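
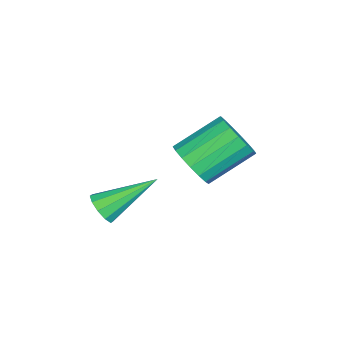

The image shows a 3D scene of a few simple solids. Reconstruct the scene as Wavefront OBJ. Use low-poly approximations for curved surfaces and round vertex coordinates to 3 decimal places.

v 2.477 -2.772 -3.29
v 2.808 -2.976 -2.757
v 1.603 -1.148 -2.13
v 3.042 -2.708 -2.955
v 3.061 -2.464 -3.282
v 2.856 -2.339 -3.612
v 2.507 -2.379 -3.819
v 2.147 -2.569 -3.824
v 1.912 -2.837 -3.625
v 1.894 -3.081 -3.298
v 2.098 -3.206 -2.968
v 2.447 -3.166 -2.762
v -0.572 -0.644 -2.926
v 0.025 -0.783 -2.175
v -1.01 0.566 -1.102
v -1.608 0.704 -1.854
v 0.225 -0.439 -2.414
v -0.81 0.909 -1.342
v 0.243 -0.142 -2.771
v -0.792 1.206 -1.698
v 0.073 0.04 -3.163
v -0.962 1.388 -2.09
v -0.244 0.065 -3.501
v -1.279 1.413 -2.428
v -0.636 -0.072 -3.707
v -1.672 1.276 -2.635
v -1.014 -0.341 -3.735
v -2.05 1.008 -2.662
v -1.291 -0.678 -3.577
v -2.326 0.67 -2.504
v -1.403 -1.008 -3.27
v -2.438 0.34 -2.198
v -1.325 -1.255 -2.885
v -2.36 0.093 -1.812
v -1.074 -1.362 -2.509
v -2.109 -0.013 -1.436
v -0.709 -1.304 -2.228
v -1.744 0.045 -1.156
v -0.312 -1.095 -2.108
v -1.347 0.253 -1.035
f 2 1 4
f 2 4 3
f 4 1 5
f 4 5 3
f 5 1 6
f 5 6 3
f 6 1 7
f 6 7 3
f 7 1 8
f 7 8 3
f 8 1 9
f 8 9 3
f 9 1 10
f 9 10 3
f 10 1 11
f 10 11 3
f 11 1 12
f 11 12 3
f 12 1 2
f 12 2 3
f 14 13 17
f 14 17 15
f 15 17 18
f 15 18 16
f 17 13 19
f 17 19 18
f 18 19 20
f 18 20 16
f 19 13 21
f 19 21 20
f 20 21 22
f 20 22 16
f 21 13 23
f 21 23 22
f 22 23 24
f 22 24 16
f 23 13 25
f 23 25 24
f 24 25 26
f 24 26 16
f 25 13 27
f 25 27 26
f 26 27 28
f 26 28 16
f 27 13 29
f 27 29 28
f 28 29 30
f 28 30 16
f 29 13 31
f 29 31 30
f 30 31 32
f 30 32 16
f 31 13 33
f 31 33 32
f 32 33 34
f 32 34 16
f 33 13 35
f 33 35 34
f 34 35 36
f 34 36 16
f 35 13 37
f 35 37 36
f 36 37 38
f 36 38 16
f 37 13 39
f 37 39 38
f 38 39 40
f 38 40 16
f 39 13 14
f 39 14 40
f 40 14 15
f 40 15 16



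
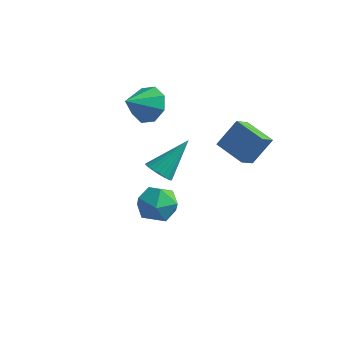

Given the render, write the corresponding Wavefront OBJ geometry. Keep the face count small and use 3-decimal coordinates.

v -3.165 1.592 3.331
v -2.187 1.381 3.471
v -3.535 0.388 4.109
v -2.476 1.831 4.029
v -3.168 2.141 4.178
v -3.858 2.129 3.831
v -4.143 1.802 3.191
v -3.854 1.352 2.633
v -3.162 1.042 2.483
v -2.471 1.054 2.83
v -0.447 -1.744 0.313
v 0.54 -1.909 0.178
v -0.54 -3.071 1.262
v 0.447 -3.236 1.127
v 0.138 -2.443 1.669
v 0.195 -1.623 1.083
v -0.195 -3.357 0.357
v -0.138 -2.537 -0.229
v 0.695 -2.906 0.206
v 0.901 -2.341 1.016
v -0.901 -2.639 0.424
v -0.695 -2.074 1.234
v 0.527 1.242 2.405
v 1.028 2.026 3.606
v 0.557 2.107 1.827
v 1.059 2.891 3.029
v 1.961 0.929 2.011
v 2.463 1.713 3.213
v 1.992 1.794 1.434
v 2.493 2.578 2.635
v -3.143 2.326 -1.548
v -2.598 1.864 -1.354
v -2.477 3.754 -0.012
v -2.468 2.022 -1.558
v -2.441 2.227 -1.76
v -2.52 2.446 -1.929
v -2.694 2.648 -2.041
v -2.937 2.8 -2.078
v -3.21 2.88 -2.034
v -3.474 2.876 -1.916
v -3.687 2.788 -1.742
v -3.817 2.63 -1.538
v -3.845 2.426 -1.336
v -3.765 2.206 -1.167
v -3.591 2.005 -1.055
v -3.349 1.852 -1.018
v -3.075 1.772 -1.062
v -2.811 1.776 -1.18
f 2 1 4
f 2 4 3
f 4 1 5
f 4 5 3
f 5 1 6
f 5 6 3
f 6 1 7
f 6 7 3
f 7 1 8
f 7 8 3
f 8 1 9
f 8 9 3
f 9 1 10
f 9 10 3
f 10 1 2
f 10 2 3
f 11 22 16
f 11 16 12
f 11 12 18
f 11 18 21
f 11 21 22
f 12 16 20
f 16 22 15
f 22 21 13
f 21 18 17
f 18 12 19
f 14 20 15
f 14 15 13
f 14 13 17
f 14 17 19
f 14 19 20
f 15 20 16
f 13 15 22
f 17 13 21
f 19 17 18
f 20 19 12
f 24 26 23
f 27 24 23
f 23 26 25
f 25 27 23
f 24 30 26
f 28 24 27
f 28 30 24
f 26 30 25
f 29 27 25
f 25 30 29
f 29 28 27
f 30 28 29
f 32 31 34
f 32 34 33
f 34 31 35
f 34 35 33
f 35 31 36
f 35 36 33
f 36 31 37
f 36 37 33
f 37 31 38
f 37 38 33
f 38 31 39
f 38 39 33
f 39 31 40
f 39 40 33
f 40 31 41
f 40 41 33
f 41 31 42
f 41 42 33
f 42 31 43
f 42 43 33
f 43 31 44
f 43 44 33
f 44 31 45
f 44 45 33
f 45 31 46
f 45 46 33
f 46 31 47
f 46 47 33
f 47 31 48
f 47 48 33
f 48 31 32
f 48 32 33



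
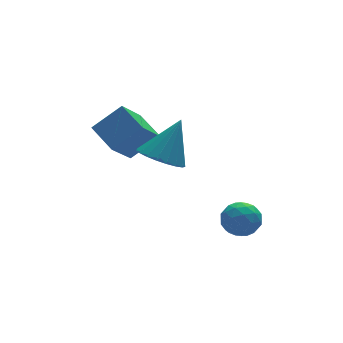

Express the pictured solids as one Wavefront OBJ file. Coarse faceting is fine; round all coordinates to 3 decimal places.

v -2.358 -0.35 1.139
v -1.149 -0.473 2.086
v -2.637 0.929 1.662
v -1.429 0.806 2.609
v -1.271 0.414 -0.149
v -0.063 0.291 0.798
v -1.551 1.693 0.374
v -0.342 1.57 1.321
v 1.986 -2.036 -2.11
v 2.661 -2.508 -2.327
v 1.179 -2.832 -2.893
v 1.854 -3.304 -3.11
v 1.555 -3.329 -2.313
v 2.054 -2.837 -1.829
v 1.786 -2.503 -3.391
v 2.285 -2.011 -2.907
v 2.538 -2.797 -3.118
v 2.395 -3.307 -2.452
v 1.445 -2.033 -2.768
v 1.302 -2.543 -2.102
v 2.395 -2.202 -2.15
v 1.445 -3.138 -3.07
v 1.27 -3.153 -2.602
v 1.666 -3.43 -2.729
v 2.038 -2.395 -1.857
v 2.434 -2.673 -1.984
v 1.784 -3.156 -1.976
v 1.406 -2.667 -3.236
v 1.802 -2.945 -3.363
v 2.174 -1.91 -2.491
v 2.57 -2.187 -2.618
v 2.056 -2.184 -3.244
v 2.719 -2.649 -2.742
v 2.244 -3.117 -3.203
v 2.204 -2.646 -3.368
v 2.498 -2.357 -3.084
v 2.635 -2.949 -2.351
v 2.16 -3.417 -2.811
v 1.984 -3.432 -2.342
v 2.278 -3.143 -2.058
v 2.562 -3.119 -2.816
v 1.68 -1.923 -2.409
v 1.205 -2.391 -2.869
v 1.562 -2.197 -3.162
v 1.856 -1.908 -2.878
v 1.596 -2.223 -2.017
v 1.121 -2.691 -2.478
v 1.342 -2.983 -2.136
v 1.636 -2.694 -1.852
v 1.278 -2.221 -2.404
v -1.121 -2.007 1.35
v -0.485 -1.454 0.83
v -0.119 -1.653 2.95
v -0.766 -1.176 0.945
v -1.109 -1.042 1.13
v -1.453 -1.074 1.353
v -1.74 -1.268 1.575
v -1.92 -1.59 1.759
v -1.962 -1.983 1.872
v -1.858 -2.381 1.894
v -1.627 -2.714 1.823
v -1.308 -2.925 1.67
v -0.957 -2.977 1.462
v -0.634 -2.861 1.234
v -0.395 -2.597 1.026
v -0.282 -2.232 0.875
v -0.314 -1.827 0.805
f 2 4 1
f 5 2 1
f 1 4 3
f 3 5 1
f 2 8 4
f 6 2 5
f 6 8 2
f 4 8 3
f 7 5 3
f 3 8 7
f 7 6 5
f 8 6 7
f 9 46 25
f 46 20 49
f 25 49 14
f 46 49 25
f 9 25 21
f 25 14 26
f 21 26 10
f 25 26 21
f 9 21 30
f 21 10 31
f 30 31 16
f 21 31 30
f 9 30 42
f 30 16 45
f 42 45 19
f 30 45 42
f 9 42 46
f 42 19 50
f 46 50 20
f 42 50 46
f 10 26 37
f 26 14 40
f 37 40 18
f 26 40 37
f 14 49 27
f 49 20 48
f 27 48 13
f 49 48 27
f 20 50 47
f 50 19 43
f 47 43 11
f 50 43 47
f 19 45 44
f 45 16 32
f 44 32 15
f 45 32 44
f 16 31 36
f 31 10 33
f 36 33 17
f 31 33 36
f 12 38 24
f 38 18 39
f 24 39 13
f 38 39 24
f 12 24 22
f 24 13 23
f 22 23 11
f 24 23 22
f 12 22 29
f 22 11 28
f 29 28 15
f 22 28 29
f 12 29 34
f 29 15 35
f 34 35 17
f 29 35 34
f 12 34 38
f 34 17 41
f 38 41 18
f 34 41 38
f 13 39 27
f 39 18 40
f 27 40 14
f 39 40 27
f 11 23 47
f 23 13 48
f 47 48 20
f 23 48 47
f 15 28 44
f 28 11 43
f 44 43 19
f 28 43 44
f 17 35 36
f 35 15 32
f 36 32 16
f 35 32 36
f 18 41 37
f 41 17 33
f 37 33 10
f 41 33 37
f 52 51 54
f 52 54 53
f 54 51 55
f 54 55 53
f 55 51 56
f 55 56 53
f 56 51 57
f 56 57 53
f 57 51 58
f 57 58 53
f 58 51 59
f 58 59 53
f 59 51 60
f 59 60 53
f 60 51 61
f 60 61 53
f 61 51 62
f 61 62 53
f 62 51 63
f 62 63 53
f 63 51 64
f 63 64 53
f 64 51 65
f 64 65 53
f 65 51 66
f 65 66 53
f 66 51 67
f 66 67 53
f 67 51 52
f 67 52 53



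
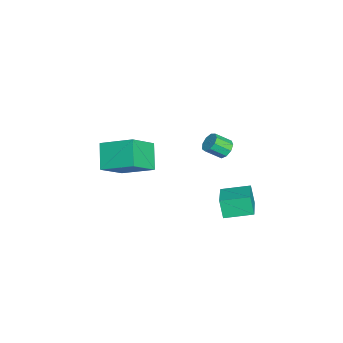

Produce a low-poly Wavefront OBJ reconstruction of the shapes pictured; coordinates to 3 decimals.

v 0.401 2.926 -1.568
v 0.076 2.682 -0.481
v 0.204 4.477 -1.278
v -0.121 4.233 -0.192
v 2.181 3.047 -1.008
v 1.856 2.803 0.078
v 1.984 4.598 -0.719
v 1.659 4.354 0.368
v -3.422 -4.151 -0.17
v -2.912 -2.288 0.704
v -4.75 -3.2 -1.424
v -4.241 -1.336 -0.551
v -2.159 -3.944 -1.349
v -1.65 -2.08 -0.476
v -3.488 -2.992 -2.604
v -2.978 -1.129 -1.73
v -1.546 2.778 1.445
v -1.088 3.101 1.71
v -0.876 2.265 2.36
v -1.334 1.942 2.095
v -1.452 3.169 1.917
v -1.24 2.333 2.567
v -1.86 3.054 1.903
v -1.648 2.218 2.553
v -2.121 2.81 1.674
v -1.909 1.974 2.325
v -2.113 2.551 1.339
v -1.901 1.715 1.989
v -1.84 2.398 1.053
v -1.627 1.562 1.703
v -1.429 2.423 0.95
v -1.217 1.587 1.6
v -1.073 2.614 1.079
v -0.861 1.778 1.729
v -0.939 2.882 1.379
v -0.726 2.046 2.029
f 2 4 1
f 5 2 1
f 1 4 3
f 3 5 1
f 2 8 4
f 6 2 5
f 6 8 2
f 4 8 3
f 7 5 3
f 3 8 7
f 7 6 5
f 8 6 7
f 10 12 9
f 13 10 9
f 9 12 11
f 11 13 9
f 10 16 12
f 14 10 13
f 14 16 10
f 12 16 11
f 15 13 11
f 11 16 15
f 15 14 13
f 16 14 15
f 18 17 21
f 18 21 19
f 19 21 22
f 19 22 20
f 21 17 23
f 21 23 22
f 22 23 24
f 22 24 20
f 23 17 25
f 23 25 24
f 24 25 26
f 24 26 20
f 25 17 27
f 25 27 26
f 26 27 28
f 26 28 20
f 27 17 29
f 27 29 28
f 28 29 30
f 28 30 20
f 29 17 31
f 29 31 30
f 30 31 32
f 30 32 20
f 31 17 33
f 31 33 32
f 32 33 34
f 32 34 20
f 33 17 35
f 33 35 34
f 34 35 36
f 34 36 20
f 35 17 18
f 35 18 36
f 36 18 19
f 36 19 20



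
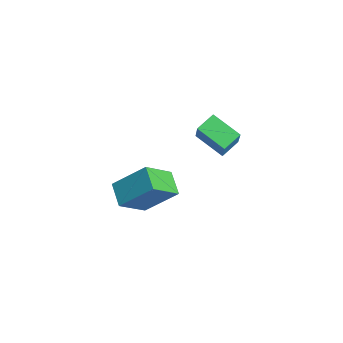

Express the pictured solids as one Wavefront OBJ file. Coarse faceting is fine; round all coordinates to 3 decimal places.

v -4.188 -0.015 -2.034
v -3.637 1.129 -0.89
v -4.493 1.109 -3.011
v -3.941 2.253 -1.867
v -3.199 -0.093 -2.433
v -2.647 1.051 -1.289
v -3.503 1.031 -3.41
v -2.952 2.175 -2.266
v -1.571 3.317 0.871
v -2.589 2.681 1.371
v -1.871 4.046 1.187
v -2.889 3.411 1.687
v -0.951 3.129 1.893
v -1.969 2.494 2.393
v -1.251 3.859 2.209
v -2.269 3.223 2.709
f 2 4 1
f 5 2 1
f 1 4 3
f 3 5 1
f 2 8 4
f 6 2 5
f 6 8 2
f 4 8 3
f 7 5 3
f 3 8 7
f 7 6 5
f 8 6 7
f 10 12 9
f 13 10 9
f 9 12 11
f 11 13 9
f 10 16 12
f 14 10 13
f 14 16 10
f 12 16 11
f 15 13 11
f 11 16 15
f 15 14 13
f 16 14 15



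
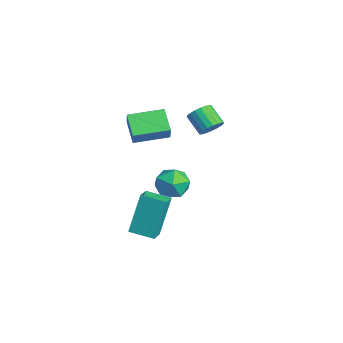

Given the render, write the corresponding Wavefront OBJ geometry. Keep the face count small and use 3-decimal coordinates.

v -0.088 1.252 -3.58
v 0.622 0.667 -3.48
v -0.922 0.393 -2.68
v -0.212 -0.192 -2.58
v -0.17 0.655 -2.209
v 0.346 1.185 -2.765
v -0.646 -0.125 -3.395
v -0.13 0.405 -3.951
v 0.277 -0.184 -3.366
v 0.572 0.298 -2.633
v -0.872 0.762 -3.527
v -0.577 1.244 -2.794
v 3.608 -2.701 -2.808
v 3.207 -2.025 -0.926
v 2.935 -2.244 -3.116
v 2.534 -1.568 -1.234
v 4.306 -1.792 -2.986
v 3.905 -1.116 -1.104
v 3.633 -1.335 -3.294
v 3.232 -0.659 -1.412
v -1.716 2.939 -0.976
v -1.404 2.404 -0.815
v -2.272 2.106 -0.122
v -2.584 2.641 -0.284
v -1.313 2.591 -0.621
v -2.182 2.294 0.072
v -1.302 2.847 -0.497
v -2.171 2.55 0.196
v -1.373 3.122 -0.468
v -2.241 2.824 0.225
v -1.512 3.36 -0.54
v -2.38 3.062 0.153
v -1.691 3.514 -0.698
v -2.559 3.217 -0.005
v -1.875 3.555 -0.911
v -2.744 3.258 -0.219
v -2.028 3.474 -1.138
v -2.896 3.176 -0.445
v -2.118 3.286 -1.332
v -2.987 2.989 -0.639
v -2.129 3.03 -1.456
v -2.998 2.733 -0.763
v -2.059 2.756 -1.485
v -2.927 2.458 -0.792
v -1.92 2.518 -1.413
v -2.788 2.22 -0.72
v -1.741 2.363 -1.255
v -2.609 2.066 -0.562
v -1.556 2.322 -1.041
v -2.425 2.025 -0.349
v -0.785 -1.081 -0.449
v -1.9 -0.995 0.194
v -0.572 0.579 -0.302
v -1.688 0.665 0.341
v -0.352 -1.205 0.319
v -1.468 -1.119 0.962
v -0.14 0.455 0.466
v -1.255 0.541 1.109
f 1 12 6
f 1 6 2
f 1 2 8
f 1 8 11
f 1 11 12
f 2 6 10
f 6 12 5
f 12 11 3
f 11 8 7
f 8 2 9
f 4 10 5
f 4 5 3
f 4 3 7
f 4 7 9
f 4 9 10
f 5 10 6
f 3 5 12
f 7 3 11
f 9 7 8
f 10 9 2
f 14 16 13
f 17 14 13
f 13 16 15
f 15 17 13
f 14 20 16
f 18 14 17
f 18 20 14
f 16 20 15
f 19 17 15
f 15 20 19
f 19 18 17
f 20 18 19
f 22 21 25
f 22 25 23
f 23 25 26
f 23 26 24
f 25 21 27
f 25 27 26
f 26 27 28
f 26 28 24
f 27 21 29
f 27 29 28
f 28 29 30
f 28 30 24
f 29 21 31
f 29 31 30
f 30 31 32
f 30 32 24
f 31 21 33
f 31 33 32
f 32 33 34
f 32 34 24
f 33 21 35
f 33 35 34
f 34 35 36
f 34 36 24
f 35 21 37
f 35 37 36
f 36 37 38
f 36 38 24
f 37 21 39
f 37 39 38
f 38 39 40
f 38 40 24
f 39 21 41
f 39 41 40
f 40 41 42
f 40 42 24
f 41 21 43
f 41 43 42
f 42 43 44
f 42 44 24
f 43 21 45
f 43 45 44
f 44 45 46
f 44 46 24
f 45 21 47
f 45 47 46
f 46 47 48
f 46 48 24
f 47 21 49
f 47 49 48
f 48 49 50
f 48 50 24
f 49 21 22
f 49 22 50
f 50 22 23
f 50 23 24
f 52 54 51
f 55 52 51
f 51 54 53
f 53 55 51
f 52 58 54
f 56 52 55
f 56 58 52
f 54 58 53
f 57 55 53
f 53 58 57
f 57 56 55
f 58 56 57



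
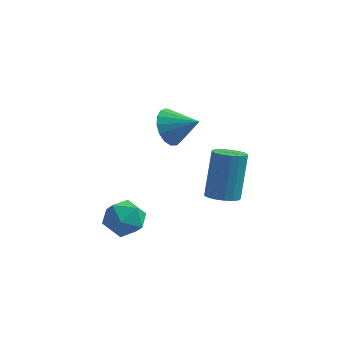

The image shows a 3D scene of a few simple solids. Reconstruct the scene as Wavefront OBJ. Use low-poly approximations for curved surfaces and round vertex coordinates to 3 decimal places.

v 0.552 1.839 -2.414
v 1.232 2.026 -2.492
v 1.229 2.868 -0.503
v 0.548 2.681 -0.426
v 1.06 2.295 -2.607
v 1.057 3.138 -0.618
v 0.772 2.461 -2.677
v 0.768 3.303 -0.688
v 0.433 2.483 -2.688
v 0.429 3.326 -0.699
v 0.121 2.358 -2.635
v 0.118 3.201 -0.646
v -0.092 2.114 -2.532
v -0.095 2.957 -0.543
v -0.157 1.807 -2.402
v -0.161 2.65 -0.413
v -0.061 1.507 -2.275
v -0.064 2.35 -0.286
v 0.177 1.283 -2.18
v 0.173 2.126 -0.191
v 0.5 1.187 -2.138
v 0.496 2.029 -0.149
v 0.835 1.239 -2.16
v 0.831 2.082 -0.171
v 1.105 1.429 -2.24
v 1.101 2.272 -0.251
v 1.248 1.713 -2.36
v 1.245 2.555 -0.371
v -2.009 -1.5 -0.984
v -1.272 -1.558 -1.523
v -2.528 -2.762 -1.557
v -1.791 -2.82 -2.096
v -1.707 -2.933 -1.192
v -1.386 -2.153 -0.838
v -2.414 -2.167 -2.242
v -2.093 -1.387 -1.888
v -1.522 -1.97 -2.301
v -1.085 -2.444 -1.651
v -2.715 -1.876 -1.429
v -2.278 -2.35 -0.779
v -1.075 0.473 2.006
v -0.745 1.01 1.392
v 0.095 0.427 2.594
v -0.885 1.272 1.69
v -1.068 1.351 2.061
v -1.253 1.229 2.419
v -1.397 0.933 2.683
v -1.468 0.532 2.791
v -1.448 0.118 2.719
v -1.342 -0.215 2.484
v -1.176 -0.391 2.139
v -0.986 -0.369 1.764
v -0.817 -0.154 1.444
v -0.706 0.205 1.253
v -0.68 0.625 1.234
f 2 1 5
f 2 5 3
f 3 5 6
f 3 6 4
f 5 1 7
f 5 7 6
f 6 7 8
f 6 8 4
f 7 1 9
f 7 9 8
f 8 9 10
f 8 10 4
f 9 1 11
f 9 11 10
f 10 11 12
f 10 12 4
f 11 1 13
f 11 13 12
f 12 13 14
f 12 14 4
f 13 1 15
f 13 15 14
f 14 15 16
f 14 16 4
f 15 1 17
f 15 17 16
f 16 17 18
f 16 18 4
f 17 1 19
f 17 19 18
f 18 19 20
f 18 20 4
f 19 1 21
f 19 21 20
f 20 21 22
f 20 22 4
f 21 1 23
f 21 23 22
f 22 23 24
f 22 24 4
f 23 1 25
f 23 25 24
f 24 25 26
f 24 26 4
f 25 1 27
f 25 27 26
f 26 27 28
f 26 28 4
f 27 1 2
f 27 2 28
f 28 2 3
f 28 3 4
f 29 40 34
f 29 34 30
f 29 30 36
f 29 36 39
f 29 39 40
f 30 34 38
f 34 40 33
f 40 39 31
f 39 36 35
f 36 30 37
f 32 38 33
f 32 33 31
f 32 31 35
f 32 35 37
f 32 37 38
f 33 38 34
f 31 33 40
f 35 31 39
f 37 35 36
f 38 37 30
f 42 41 44
f 42 44 43
f 44 41 45
f 44 45 43
f 45 41 46
f 45 46 43
f 46 41 47
f 46 47 43
f 47 41 48
f 47 48 43
f 48 41 49
f 48 49 43
f 49 41 50
f 49 50 43
f 50 41 51
f 50 51 43
f 51 41 52
f 51 52 43
f 52 41 53
f 52 53 43
f 53 41 54
f 53 54 43
f 54 41 55
f 54 55 43
f 55 41 42
f 55 42 43



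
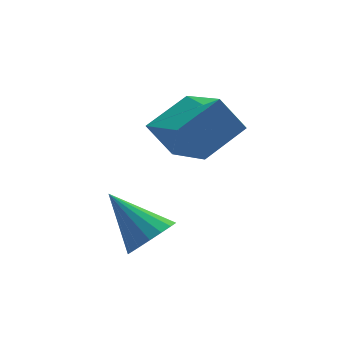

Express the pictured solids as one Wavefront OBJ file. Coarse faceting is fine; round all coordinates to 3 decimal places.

v 0.617 -3.496 -2.649
v 1.331 -3.206 -2.367
v -0.297 -2.404 -1.451
v 1.239 -2.962 -2.66
v 1.005 -2.84 -2.951
v 0.682 -2.868 -3.172
v 0.344 -3.04 -3.273
v 0.069 -3.316 -3.231
v -0.081 -3.634 -3.056
v -0.071 -3.92 -2.787
v 0.097 -4.109 -2.487
v 0.384 -4.157 -2.224
v 0.724 -4.054 -2.058
v 1.04 -3.823 -2.027
v 1.259 -3.517 -2.139
v 1.242 -0.346 -0.266
v 1.649 -2.195 0.595
v 2.581 0.256 0.393
v 2.989 -1.593 1.255
v 1.911 -0.687 -1.315
v 2.319 -2.536 -0.453
v 3.251 -0.085 -0.655
v 3.658 -1.934 0.206
f 2 1 4
f 2 4 3
f 4 1 5
f 4 5 3
f 5 1 6
f 5 6 3
f 6 1 7
f 6 7 3
f 7 1 8
f 7 8 3
f 8 1 9
f 8 9 3
f 9 1 10
f 9 10 3
f 10 1 11
f 10 11 3
f 11 1 12
f 11 12 3
f 12 1 13
f 12 13 3
f 13 1 14
f 13 14 3
f 14 1 15
f 14 15 3
f 15 1 2
f 15 2 3
f 17 19 16
f 20 17 16
f 16 19 18
f 18 20 16
f 17 23 19
f 21 17 20
f 21 23 17
f 19 23 18
f 22 20 18
f 18 23 22
f 22 21 20
f 23 21 22



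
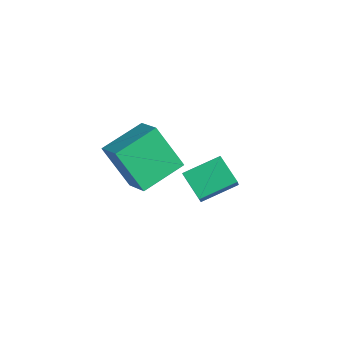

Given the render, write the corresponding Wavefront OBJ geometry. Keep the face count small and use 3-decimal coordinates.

v -0.972 -2.725 1.601
v -1.735 -3.287 3.096
v -1.148 -1.19 2.088
v -1.911 -1.752 3.583
v 0.031 -2.768 2.097
v -0.732 -3.33 3.592
v -0.145 -1.233 2.584
v -0.908 -1.795 4.079
v -2.756 0.294 -0.634
v -2.518 1.606 -0.12
v -1.792 0.376 -1.291
v -1.553 1.689 -0.776
v -2.227 -0.089 0.096
v -1.988 1.224 0.611
v -1.262 -0.006 -0.56
v -1.024 1.306 -0.046
f 2 4 1
f 5 2 1
f 1 4 3
f 3 5 1
f 2 8 4
f 6 2 5
f 6 8 2
f 4 8 3
f 7 5 3
f 3 8 7
f 7 6 5
f 8 6 7
f 10 12 9
f 13 10 9
f 9 12 11
f 11 13 9
f 10 16 12
f 14 10 13
f 14 16 10
f 12 16 11
f 15 13 11
f 11 16 15
f 15 14 13
f 16 14 15



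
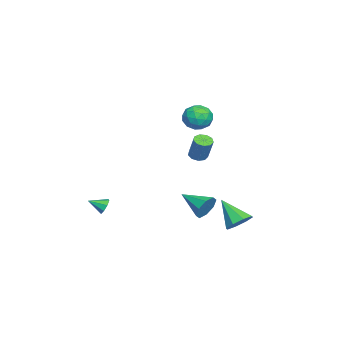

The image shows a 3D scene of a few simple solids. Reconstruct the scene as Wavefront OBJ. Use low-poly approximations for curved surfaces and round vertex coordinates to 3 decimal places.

v 1.658 2.286 -3.541
v 2.128 2.351 -2.8
v 0.922 0.734 -2.939
v 1.528 2.654 -2.752
v 1.004 2.741 -3.166
v 0.863 2.562 -3.8
v 1.187 2.221 -4.282
v 1.787 1.918 -4.33
v 2.311 1.831 -3.916
v 2.452 2.01 -3.282
v 2.067 1.872 0.741
v 2.564 1.616 0.632
v 3.071 2.012 2.009
v 2.573 2.268 2.119
v 2.579 1.989 0.519
v 3.085 2.385 1.897
v 2.354 2.308 0.511
v 2.86 2.703 1.888
v 1.994 2.422 0.61
v 2.501 2.818 1.987
v 1.669 2.279 0.771
v 2.175 2.675 2.148
v 1.53 1.946 0.917
v 2.036 2.342 2.295
v 1.642 1.578 0.982
v 2.148 1.974 2.359
v 1.953 1.348 0.934
v 2.459 1.744 2.311
v 2.317 1.363 0.796
v 2.823 1.759 2.173
v 3.013 -3.233 -3.309
v 3.396 -3.36 -3.725
v 3.207 -4.147 -2.851
v 3.582 -3.148 -3.382
v 3.434 -2.987 -2.996
v 3.039 -2.969 -2.793
v 2.629 -3.107 -2.893
v 2.444 -3.318 -3.236
v 2.591 -3.48 -3.622
v 2.986 -3.497 -3.825
v 4.096 4.561 -3.375
v 4.686 4.871 -2.785
v 3.364 3.419 -2.045
v 4.109 5.233 -2.792
v 3.525 5.201 -3.141
v 3.275 4.794 -3.627
v 3.506 4.251 -3.966
v 4.083 3.888 -3.959
v 4.668 3.92 -3.61
v 4.917 4.327 -3.124
v -1.04 2.166 2.72
v -0.354 1.95 2.088
v -1.426 0.67 2.812
v -0.74 0.454 2.18
v -0.505 0.753 3.058
v -0.266 1.678 3.001
v -1.514 0.942 1.899
v -1.275 1.867 1.842
v -0.647 1.194 1.581
v -0.024 1.077 2.297
v -1.756 1.543 2.603
v -1.133 1.426 3.319
v -0.663 2.19 2.396
v -1.117 0.43 2.504
v -0.979 0.606 3.02
v -0.576 0.479 2.649
v -0.611 2.029 2.933
v -0.208 1.902 2.561
v -0.297 1.199 3.131
v -1.572 0.718 2.339
v -1.169 0.591 1.967
v -1.204 2.141 2.251
v -0.801 2.014 1.88
v -1.483 1.421 1.769
v -0.432 1.618 1.726
v -0.659 0.739 1.78
v -1.114 1.026 1.615
v -0.973 1.569 1.582
v -0.066 1.549 2.148
v -0.293 0.67 2.202
v -0.155 0.846 2.718
v -0.014 1.389 2.684
v -0.238 1.105 1.849
v -1.487 1.95 2.698
v -1.714 1.071 2.752
v -1.766 1.231 2.216
v -1.625 1.774 2.182
v -1.121 1.881 3.12
v -1.348 1.002 3.174
v -0.807 1.051 3.318
v -0.666 1.594 3.285
v -1.542 1.515 3.051
f 2 1 4
f 2 4 3
f 4 1 5
f 4 5 3
f 5 1 6
f 5 6 3
f 6 1 7
f 6 7 3
f 7 1 8
f 7 8 3
f 8 1 9
f 8 9 3
f 9 1 10
f 9 10 3
f 10 1 2
f 10 2 3
f 12 11 15
f 12 15 13
f 13 15 16
f 13 16 14
f 15 11 17
f 15 17 16
f 16 17 18
f 16 18 14
f 17 11 19
f 17 19 18
f 18 19 20
f 18 20 14
f 19 11 21
f 19 21 20
f 20 21 22
f 20 22 14
f 21 11 23
f 21 23 22
f 22 23 24
f 22 24 14
f 23 11 25
f 23 25 24
f 24 25 26
f 24 26 14
f 25 11 27
f 25 27 26
f 26 27 28
f 26 28 14
f 27 11 29
f 27 29 28
f 28 29 30
f 28 30 14
f 29 11 12
f 29 12 30
f 30 12 13
f 30 13 14
f 32 31 34
f 32 34 33
f 34 31 35
f 34 35 33
f 35 31 36
f 35 36 33
f 36 31 37
f 36 37 33
f 37 31 38
f 37 38 33
f 38 31 39
f 38 39 33
f 39 31 40
f 39 40 33
f 40 31 32
f 40 32 33
f 42 41 44
f 42 44 43
f 44 41 45
f 44 45 43
f 45 41 46
f 45 46 43
f 46 41 47
f 46 47 43
f 47 41 48
f 47 48 43
f 48 41 49
f 48 49 43
f 49 41 50
f 49 50 43
f 50 41 42
f 50 42 43
f 51 88 67
f 88 62 91
f 67 91 56
f 88 91 67
f 51 67 63
f 67 56 68
f 63 68 52
f 67 68 63
f 51 63 72
f 63 52 73
f 72 73 58
f 63 73 72
f 51 72 84
f 72 58 87
f 84 87 61
f 72 87 84
f 51 84 88
f 84 61 92
f 88 92 62
f 84 92 88
f 52 68 79
f 68 56 82
f 79 82 60
f 68 82 79
f 56 91 69
f 91 62 90
f 69 90 55
f 91 90 69
f 62 92 89
f 92 61 85
f 89 85 53
f 92 85 89
f 61 87 86
f 87 58 74
f 86 74 57
f 87 74 86
f 58 73 78
f 73 52 75
f 78 75 59
f 73 75 78
f 54 80 66
f 80 60 81
f 66 81 55
f 80 81 66
f 54 66 64
f 66 55 65
f 64 65 53
f 66 65 64
f 54 64 71
f 64 53 70
f 71 70 57
f 64 70 71
f 54 71 76
f 71 57 77
f 76 77 59
f 71 77 76
f 54 76 80
f 76 59 83
f 80 83 60
f 76 83 80
f 55 81 69
f 81 60 82
f 69 82 56
f 81 82 69
f 53 65 89
f 65 55 90
f 89 90 62
f 65 90 89
f 57 70 86
f 70 53 85
f 86 85 61
f 70 85 86
f 59 77 78
f 77 57 74
f 78 74 58
f 77 74 78
f 60 83 79
f 83 59 75
f 79 75 52
f 83 75 79



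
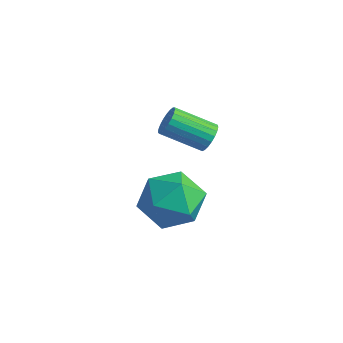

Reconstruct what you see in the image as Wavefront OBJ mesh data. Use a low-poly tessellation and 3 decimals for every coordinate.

v -1.05 -1.508 0.208
v -0.375 -1.008 0.971
v 0.355 -2.552 -0.351
v 1.03 -2.052 0.412
v 0.197 -2.741 0.758
v -0.672 -2.096 1.103
v 0.652 -1.464 -0.483
v -0.217 -0.819 -0.138
v 0.677 -0.98 0.544
v 0.396 -1.769 1.311
v -0.416 -1.791 -0.691
v -0.697 -2.58 0.076
v 0.738 -0.945 3.152
v 1.112 -1.247 3.351
v 0.116 -2.036 4.028
v -0.258 -1.735 3.828
v 1.093 -1.093 3.502
v 0.097 -1.882 4.179
v 1.012 -0.914 3.592
v 0.016 -1.703 4.269
v 0.885 -0.74 3.606
v -0.112 -1.53 4.283
v 0.731 -0.602 3.542
v -0.265 -1.391 4.219
v 0.579 -0.523 3.41
v -0.417 -1.313 4.087
v 0.454 -0.517 3.234
v -0.542 -1.307 3.91
v 0.379 -0.585 3.043
v -0.617 -1.375 3.72
v 0.365 -0.716 2.871
v -0.631 -1.505 3.548
v 0.416 -0.886 2.747
v -0.58 -1.675 3.424
v 0.523 -1.066 2.694
v -0.473 -1.856 3.371
v 0.667 -1.226 2.72
v -0.329 -2.015 3.396
v 0.823 -1.337 2.82
v -0.173 -2.126 3.497
v 0.964 -1.38 2.978
v -0.032 -2.169 3.654
v 1.067 -1.348 3.165
v 0.071 -2.138 3.842
f 1 12 6
f 1 6 2
f 1 2 8
f 1 8 11
f 1 11 12
f 2 6 10
f 6 12 5
f 12 11 3
f 11 8 7
f 8 2 9
f 4 10 5
f 4 5 3
f 4 3 7
f 4 7 9
f 4 9 10
f 5 10 6
f 3 5 12
f 7 3 11
f 9 7 8
f 10 9 2
f 14 13 17
f 14 17 15
f 15 17 18
f 15 18 16
f 17 13 19
f 17 19 18
f 18 19 20
f 18 20 16
f 19 13 21
f 19 21 20
f 20 21 22
f 20 22 16
f 21 13 23
f 21 23 22
f 22 23 24
f 22 24 16
f 23 13 25
f 23 25 24
f 24 25 26
f 24 26 16
f 25 13 27
f 25 27 26
f 26 27 28
f 26 28 16
f 27 13 29
f 27 29 28
f 28 29 30
f 28 30 16
f 29 13 31
f 29 31 30
f 30 31 32
f 30 32 16
f 31 13 33
f 31 33 32
f 32 33 34
f 32 34 16
f 33 13 35
f 33 35 34
f 34 35 36
f 34 36 16
f 35 13 37
f 35 37 36
f 36 37 38
f 36 38 16
f 37 13 39
f 37 39 38
f 38 39 40
f 38 40 16
f 39 13 41
f 39 41 40
f 40 41 42
f 40 42 16
f 41 13 43
f 41 43 42
f 42 43 44
f 42 44 16
f 43 13 14
f 43 14 44
f 44 14 15
f 44 15 16



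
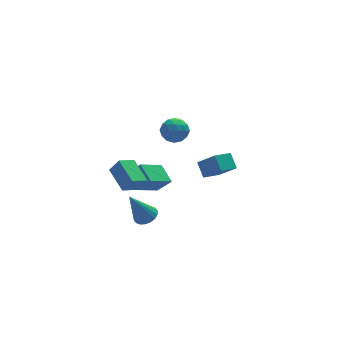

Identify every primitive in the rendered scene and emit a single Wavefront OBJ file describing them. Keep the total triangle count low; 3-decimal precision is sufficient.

v -0.979 -0.025 2.882
v -0.503 0.481 2.407
v 0.103 -0.321 3.653
v 0.579 0.185 3.178
v -0.014 0.512 3.677
v -0.683 0.695 3.201
v 0.283 -0.535 2.859
v -0.386 -0.352 2.383
v 0.277 0.166 2.394
v 0.094 0.812 2.899
v -0.494 -0.652 3.161
v -0.677 -0.006 3.666
v -0.836 0.254 2.577
v 0.436 -0.094 3.483
v 0.087 0.098 3.776
v 0.367 0.395 3.498
v -0.942 0.38 3.043
v -0.661 0.677 2.764
v -0.374 0.695 3.511
v 0.261 -0.517 3.296
v 0.542 -0.22 3.017
v -0.767 -0.235 2.562
v -0.487 0.062 2.284
v -0.026 -0.535 2.549
v -0.097 0.366 2.29
v 0.538 0.192 2.743
v 0.364 -0.231 2.556
v -0.029 -0.124 2.275
v -0.205 0.746 2.587
v 0.431 0.572 3.04
v 0.082 0.764 3.333
v -0.311 0.872 3.053
v 0.253 0.561 2.579
v -0.831 -0.412 3.02
v -0.195 -0.586 3.473
v -0.089 -0.712 3.007
v -0.482 -0.604 2.727
v -0.938 -0.032 3.317
v -0.303 -0.206 3.77
v -0.371 0.284 3.785
v -0.764 0.391 3.504
v -0.653 -0.401 3.481
v -1.039 1.636 -2.137
v -1.233 2.769 -1.529
v -1.789 1.926 -2.917
v -1.983 3.059 -2.308
v 0.503 2.521 -3.292
v 0.309 3.654 -2.683
v -0.247 2.811 -4.071
v -0.441 3.944 -3.463
v -2.338 -1.286 -2.402
v -1.86 -0.821 -2.158
v -3.262 -1.314 -0.538
v -2.09 -0.634 -2.268
v -2.368 -0.576 -2.406
v -2.641 -0.659 -2.542
v -2.854 -0.866 -2.651
v -2.965 -1.156 -2.71
v -2.951 -1.471 -2.708
v -2.817 -1.75 -2.646
v -2.587 -1.937 -2.535
v -2.308 -1.995 -2.398
v -2.036 -1.912 -2.262
v -1.823 -1.705 -2.153
v -1.712 -1.416 -2.094
v -1.725 -1.1 -2.095
v 2.742 3.421 -4.242
v 3.459 2.55 -3.194
v 2.682 4.245 -3.516
v 3.399 3.375 -2.468
v 3.881 3.865 -4.652
v 4.598 2.995 -3.604
v 3.821 4.69 -3.926
v 4.538 3.819 -2.878
v -4.274 -3.295 1.796
v -4.487 -1.819 2.374
v -3.355 -2.993 1.362
v -3.568 -1.516 1.94
v -3.812 -3.544 2.6
v -4.025 -2.067 3.178
v -2.893 -3.241 2.166
v -3.106 -1.765 2.744
f 1 38 17
f 38 12 41
f 17 41 6
f 38 41 17
f 1 17 13
f 17 6 18
f 13 18 2
f 17 18 13
f 1 13 22
f 13 2 23
f 22 23 8
f 13 23 22
f 1 22 34
f 22 8 37
f 34 37 11
f 22 37 34
f 1 34 38
f 34 11 42
f 38 42 12
f 34 42 38
f 2 18 29
f 18 6 32
f 29 32 10
f 18 32 29
f 6 41 19
f 41 12 40
f 19 40 5
f 41 40 19
f 12 42 39
f 42 11 35
f 39 35 3
f 42 35 39
f 11 37 36
f 37 8 24
f 36 24 7
f 37 24 36
f 8 23 28
f 23 2 25
f 28 25 9
f 23 25 28
f 4 30 16
f 30 10 31
f 16 31 5
f 30 31 16
f 4 16 14
f 16 5 15
f 14 15 3
f 16 15 14
f 4 14 21
f 14 3 20
f 21 20 7
f 14 20 21
f 4 21 26
f 21 7 27
f 26 27 9
f 21 27 26
f 4 26 30
f 26 9 33
f 30 33 10
f 26 33 30
f 5 31 19
f 31 10 32
f 19 32 6
f 31 32 19
f 3 15 39
f 15 5 40
f 39 40 12
f 15 40 39
f 7 20 36
f 20 3 35
f 36 35 11
f 20 35 36
f 9 27 28
f 27 7 24
f 28 24 8
f 27 24 28
f 10 33 29
f 33 9 25
f 29 25 2
f 33 25 29
f 44 46 43
f 47 44 43
f 43 46 45
f 45 47 43
f 44 50 46
f 48 44 47
f 48 50 44
f 46 50 45
f 49 47 45
f 45 50 49
f 49 48 47
f 50 48 49
f 52 51 54
f 52 54 53
f 54 51 55
f 54 55 53
f 55 51 56
f 55 56 53
f 56 51 57
f 56 57 53
f 57 51 58
f 57 58 53
f 58 51 59
f 58 59 53
f 59 51 60
f 59 60 53
f 60 51 61
f 60 61 53
f 61 51 62
f 61 62 53
f 62 51 63
f 62 63 53
f 63 51 64
f 63 64 53
f 64 51 65
f 64 65 53
f 65 51 66
f 65 66 53
f 66 51 52
f 66 52 53
f 68 70 67
f 71 68 67
f 67 70 69
f 69 71 67
f 68 74 70
f 72 68 71
f 72 74 68
f 70 74 69
f 73 71 69
f 69 74 73
f 73 72 71
f 74 72 73
f 76 78 75
f 79 76 75
f 75 78 77
f 77 79 75
f 76 82 78
f 80 76 79
f 80 82 76
f 78 82 77
f 81 79 77
f 77 82 81
f 81 80 79
f 82 80 81



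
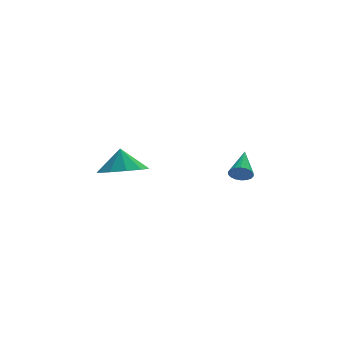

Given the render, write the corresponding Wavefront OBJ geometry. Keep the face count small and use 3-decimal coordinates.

v -2.886 -3.744 2.952
v -2.242 -3.002 2.609
v -2.894 -3.276 3.948
v -2.846 -2.803 2.511
v -3.464 -2.963 2.581
v -3.862 -3.421 2.793
v -3.887 -4.003 3.066
v -3.53 -4.485 3.295
v -2.926 -4.685 3.393
v -2.308 -4.525 3.323
v -1.91 -4.066 3.111
v -1.885 -3.485 2.839
v 2.271 -2.233 1.477
v 2.606 -2.52 1.771
v 2.769 -0.987 2.123
v 2.734 -2.471 1.579
v 2.77 -2.375 1.367
v 2.708 -2.251 1.176
v 2.559 -2.124 1.045
v 2.353 -2.018 0.999
v 2.131 -1.955 1.048
v 1.937 -1.947 1.182
v 1.809 -1.996 1.374
v 1.773 -2.091 1.586
v 1.835 -2.215 1.777
v 1.984 -2.343 1.908
v 2.19 -2.449 1.954
v 2.412 -2.512 1.905
f 2 1 4
f 2 4 3
f 4 1 5
f 4 5 3
f 5 1 6
f 5 6 3
f 6 1 7
f 6 7 3
f 7 1 8
f 7 8 3
f 8 1 9
f 8 9 3
f 9 1 10
f 9 10 3
f 10 1 11
f 10 11 3
f 11 1 12
f 11 12 3
f 12 1 2
f 12 2 3
f 14 13 16
f 14 16 15
f 16 13 17
f 16 17 15
f 17 13 18
f 17 18 15
f 18 13 19
f 18 19 15
f 19 13 20
f 19 20 15
f 20 13 21
f 20 21 15
f 21 13 22
f 21 22 15
f 22 13 23
f 22 23 15
f 23 13 24
f 23 24 15
f 24 13 25
f 24 25 15
f 25 13 26
f 25 26 15
f 26 13 27
f 26 27 15
f 27 13 28
f 27 28 15
f 28 13 14
f 28 14 15



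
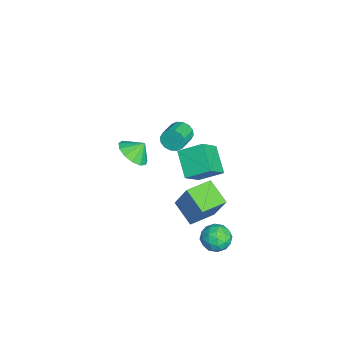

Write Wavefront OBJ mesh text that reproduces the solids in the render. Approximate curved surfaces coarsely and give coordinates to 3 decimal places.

v -1.327 1.868 2.041
v -1.013 2.119 1.384
v 0.261 1.623 1.802
v -0.053 1.372 2.459
v -0.978 2.424 1.638
v 0.296 1.928 2.057
v -1.036 2.58 2
v 0.238 2.084 2.419
v -1.173 2.545 2.373
v 0.102 2.049 2.792
v -1.35 2.329 2.657
v -0.076 1.833 3.076
v -1.521 1.989 2.776
v -0.247 1.493 3.194
v -1.641 1.617 2.698
v -0.367 1.121 3.116
v -1.676 1.312 2.443
v -0.402 0.816 2.862
v -1.618 1.156 2.081
v -0.344 0.66 2.5
v -1.482 1.191 1.708
v -0.207 0.695 2.127
v -1.304 1.407 1.424
v -0.03 0.911 1.843
v -1.133 1.747 1.306
v 0.141 1.251 1.724
v 2.057 -0.841 3.348
v 2.624 -0.113 2.826
v 1.903 -0.159 4.132
v 2.057 -0.042 2.652
v 1.49 -0.224 2.699
v 1.103 -0.602 2.952
v 1.019 -1.056 3.331
v 1.265 -1.442 3.715
v 1.762 -1.637 3.983
v 2.352 -1.579 4.049
v 2.849 -1.287 3.893
v 3.095 -0.854 3.564
v 3.011 -0.416 3.166
v -5.304 2.496 -3.933
v -4.171 1.651 -2.589
v -5.17 4.013 -3.091
v -4.037 3.168 -1.748
v -3.683 2.952 -5.012
v -2.55 2.107 -3.669
v -3.549 4.469 -4.171
v -2.416 3.624 -2.827
v 2.436 3.762 -3.579
v 2.749 4.276 -2.796
v 3.951 3.424 -3.964
v 4.264 3.938 -3.181
v 3.785 3.084 -3.051
v 2.848 3.293 -2.813
v 3.852 4.407 -3.947
v 2.915 4.616 -3.709
v 3.625 4.675 -3.023
v 3.583 3.857 -2.469
v 3.117 3.843 -4.291
v 3.075 3.025 -3.737
v 2.46 4.049 -3.154
v 4.24 3.651 -3.606
v 3.958 3.149 -3.53
v 4.143 3.452 -3.07
v 2.518 3.471 -3.164
v 2.702 3.773 -2.703
v 3.31 3.072 -2.853
v 3.998 3.927 -4.057
v 4.182 4.229 -3.596
v 2.557 4.248 -3.69
v 2.742 4.551 -3.23
v 3.39 4.628 -3.907
v 3.159 4.585 -2.827
v 4.049 4.387 -3.053
v 3.806 4.662 -3.503
v 3.256 4.785 -3.364
v 3.134 4.105 -2.501
v 4.025 3.906 -2.728
v 3.742 3.404 -2.651
v 3.192 3.527 -2.512
v 3.649 4.339 -2.635
v 2.675 3.794 -4.032
v 3.566 3.595 -4.259
v 3.508 4.173 -4.248
v 2.958 4.296 -4.109
v 2.651 3.313 -3.707
v 3.541 3.115 -3.933
v 3.444 2.915 -3.396
v 2.894 3.038 -3.257
v 3.051 3.361 -4.125
v 1.473 2.864 -1.011
v 2.156 3.525 0.895
v 2.734 3.738 -1.766
v 3.417 4.399 0.141
v 2.483 1.501 -0.901
v 3.166 2.162 1.006
v 3.744 2.375 -1.655
v 4.427 3.036 0.251
f 2 1 5
f 2 5 3
f 3 5 6
f 3 6 4
f 5 1 7
f 5 7 6
f 6 7 8
f 6 8 4
f 7 1 9
f 7 9 8
f 8 9 10
f 8 10 4
f 9 1 11
f 9 11 10
f 10 11 12
f 10 12 4
f 11 1 13
f 11 13 12
f 12 13 14
f 12 14 4
f 13 1 15
f 13 15 14
f 14 15 16
f 14 16 4
f 15 1 17
f 15 17 16
f 16 17 18
f 16 18 4
f 17 1 19
f 17 19 18
f 18 19 20
f 18 20 4
f 19 1 21
f 19 21 20
f 20 21 22
f 20 22 4
f 21 1 23
f 21 23 22
f 22 23 24
f 22 24 4
f 23 1 25
f 23 25 24
f 24 25 26
f 24 26 4
f 25 1 2
f 25 2 26
f 26 2 3
f 26 3 4
f 28 27 30
f 28 30 29
f 30 27 31
f 30 31 29
f 31 27 32
f 31 32 29
f 32 27 33
f 32 33 29
f 33 27 34
f 33 34 29
f 34 27 35
f 34 35 29
f 35 27 36
f 35 36 29
f 36 27 37
f 36 37 29
f 37 27 38
f 37 38 29
f 38 27 39
f 38 39 29
f 39 27 28
f 39 28 29
f 41 43 40
f 44 41 40
f 40 43 42
f 42 44 40
f 41 47 43
f 45 41 44
f 45 47 41
f 43 47 42
f 46 44 42
f 42 47 46
f 46 45 44
f 47 45 46
f 48 85 64
f 85 59 88
f 64 88 53
f 85 88 64
f 48 64 60
f 64 53 65
f 60 65 49
f 64 65 60
f 48 60 69
f 60 49 70
f 69 70 55
f 60 70 69
f 48 69 81
f 69 55 84
f 81 84 58
f 69 84 81
f 48 81 85
f 81 58 89
f 85 89 59
f 81 89 85
f 49 65 76
f 65 53 79
f 76 79 57
f 65 79 76
f 53 88 66
f 88 59 87
f 66 87 52
f 88 87 66
f 59 89 86
f 89 58 82
f 86 82 50
f 89 82 86
f 58 84 83
f 84 55 71
f 83 71 54
f 84 71 83
f 55 70 75
f 70 49 72
f 75 72 56
f 70 72 75
f 51 77 63
f 77 57 78
f 63 78 52
f 77 78 63
f 51 63 61
f 63 52 62
f 61 62 50
f 63 62 61
f 51 61 68
f 61 50 67
f 68 67 54
f 61 67 68
f 51 68 73
f 68 54 74
f 73 74 56
f 68 74 73
f 51 73 77
f 73 56 80
f 77 80 57
f 73 80 77
f 52 78 66
f 78 57 79
f 66 79 53
f 78 79 66
f 50 62 86
f 62 52 87
f 86 87 59
f 62 87 86
f 54 67 83
f 67 50 82
f 83 82 58
f 67 82 83
f 56 74 75
f 74 54 71
f 75 71 55
f 74 71 75
f 57 80 76
f 80 56 72
f 76 72 49
f 80 72 76
f 91 93 90
f 94 91 90
f 90 93 92
f 92 94 90
f 91 97 93
f 95 91 94
f 95 97 91
f 93 97 92
f 96 94 92
f 92 97 96
f 96 95 94
f 97 95 96



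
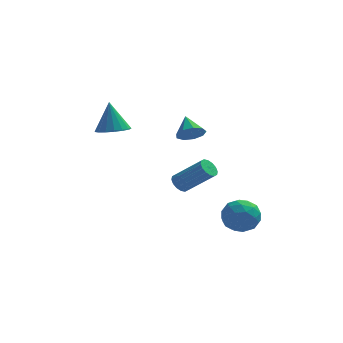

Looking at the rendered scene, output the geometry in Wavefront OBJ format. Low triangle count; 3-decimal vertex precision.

v 0.749 0.466 1.948
v 1.48 0.589 2.064
v 0.471 1.434 2.672
v 1.321 0.851 1.653
v 0.895 0.934 1.38
v 0.4 0.797 1.372
v 0.069 0.506 1.634
v 0.056 0.196 2.043
v 0.367 0.013 2.407
v 0.857 0.041 2.556
v 1.296 0.269 2.421
v 0.263 -2.08 -0.082
v 0.573 -1.653 -0.272
v 1.926 -2.074 0.993
v 1.617 -2.5 1.182
v 0.41 -1.54 -0.06
v 1.764 -1.961 1.205
v 0.208 -1.571 0.145
v 1.562 -1.992 1.41
v 0.021 -1.739 0.29
v 1.375 -2.159 1.555
v -0.101 -1.997 0.335
v 1.253 -2.418 1.6
v -0.126 -2.278 0.268
v 1.228 -2.699 1.533
v -0.046 -2.506 0.107
v 1.307 -2.927 1.372
v 0.116 -2.619 -0.105
v 1.47 -3.04 1.16
v 0.318 -2.588 -0.31
v 1.672 -3.009 0.955
v 0.505 -2.421 -0.455
v 1.859 -2.841 0.81
v 0.627 -2.162 -0.5
v 1.981 -2.583 0.765
v 0.652 -1.881 -0.433
v 2.006 -2.302 0.832
v 2.382 -2.906 -2.47
v 2.893 -2.036 -2.496
v 3.327 -3.424 -1.244
v 3.838 -2.554 -1.27
v 2.88 -2.567 -0.952
v 2.296 -2.247 -1.71
v 3.924 -3.213 -2.03
v 3.34 -2.893 -2.788
v 3.846 -2.225 -2.224
v 3.201 -1.827 -1.558
v 3.019 -3.633 -2.182
v 2.374 -3.235 -1.516
v 2.554 -2.425 -2.591
v 3.666 -3.035 -1.149
v 3.103 -3.042 -0.962
v 3.403 -2.531 -0.978
v 2.203 -2.55 -2.129
v 2.504 -2.038 -2.144
v 2.496 -2.351 -1.237
v 3.716 -3.422 -1.596
v 4.017 -2.91 -1.611
v 2.817 -2.929 -2.762
v 3.117 -2.418 -2.778
v 3.724 -3.109 -2.503
v 3.415 -2.025 -2.446
v 3.971 -2.33 -1.725
v 4.021 -2.717 -2.172
v 3.678 -2.529 -2.618
v 3.035 -1.791 -2.055
v 3.591 -2.096 -1.334
v 3.028 -2.103 -1.147
v 2.685 -1.915 -1.593
v 3.596 -1.902 -1.895
v 2.629 -3.364 -2.406
v 3.185 -3.669 -1.685
v 3.535 -3.545 -2.147
v 3.192 -3.357 -2.593
v 2.249 -3.13 -2.015
v 2.805 -3.435 -1.294
v 2.542 -2.931 -1.122
v 2.199 -2.743 -1.568
v 2.624 -3.558 -1.845
v -3.033 1.745 1.567
v -2.139 1.796 1.656
v -3.227 2.275 3.213
v -2.251 2.188 1.517
v -2.542 2.478 1.389
v -2.946 2.6 1.302
v -3.37 2.527 1.275
v -3.716 2.274 1.316
v -3.906 1.9 1.414
v -3.896 1.49 1.547
v -3.688 1.139 1.685
v -3.33 0.927 1.796
v -2.904 0.901 1.854
v -2.508 1.07 1.847
v -2.231 1.392 1.775
f 2 1 4
f 2 4 3
f 4 1 5
f 4 5 3
f 5 1 6
f 5 6 3
f 6 1 7
f 6 7 3
f 7 1 8
f 7 8 3
f 8 1 9
f 8 9 3
f 9 1 10
f 9 10 3
f 10 1 11
f 10 11 3
f 11 1 2
f 11 2 3
f 13 12 16
f 13 16 14
f 14 16 17
f 14 17 15
f 16 12 18
f 16 18 17
f 17 18 19
f 17 19 15
f 18 12 20
f 18 20 19
f 19 20 21
f 19 21 15
f 20 12 22
f 20 22 21
f 21 22 23
f 21 23 15
f 22 12 24
f 22 24 23
f 23 24 25
f 23 25 15
f 24 12 26
f 24 26 25
f 25 26 27
f 25 27 15
f 26 12 28
f 26 28 27
f 27 28 29
f 27 29 15
f 28 12 30
f 28 30 29
f 29 30 31
f 29 31 15
f 30 12 32
f 30 32 31
f 31 32 33
f 31 33 15
f 32 12 34
f 32 34 33
f 33 34 35
f 33 35 15
f 34 12 36
f 34 36 35
f 35 36 37
f 35 37 15
f 36 12 13
f 36 13 37
f 37 13 14
f 37 14 15
f 38 75 54
f 75 49 78
f 54 78 43
f 75 78 54
f 38 54 50
f 54 43 55
f 50 55 39
f 54 55 50
f 38 50 59
f 50 39 60
f 59 60 45
f 50 60 59
f 38 59 71
f 59 45 74
f 71 74 48
f 59 74 71
f 38 71 75
f 71 48 79
f 75 79 49
f 71 79 75
f 39 55 66
f 55 43 69
f 66 69 47
f 55 69 66
f 43 78 56
f 78 49 77
f 56 77 42
f 78 77 56
f 49 79 76
f 79 48 72
f 76 72 40
f 79 72 76
f 48 74 73
f 74 45 61
f 73 61 44
f 74 61 73
f 45 60 65
f 60 39 62
f 65 62 46
f 60 62 65
f 41 67 53
f 67 47 68
f 53 68 42
f 67 68 53
f 41 53 51
f 53 42 52
f 51 52 40
f 53 52 51
f 41 51 58
f 51 40 57
f 58 57 44
f 51 57 58
f 41 58 63
f 58 44 64
f 63 64 46
f 58 64 63
f 41 63 67
f 63 46 70
f 67 70 47
f 63 70 67
f 42 68 56
f 68 47 69
f 56 69 43
f 68 69 56
f 40 52 76
f 52 42 77
f 76 77 49
f 52 77 76
f 44 57 73
f 57 40 72
f 73 72 48
f 57 72 73
f 46 64 65
f 64 44 61
f 65 61 45
f 64 61 65
f 47 70 66
f 70 46 62
f 66 62 39
f 70 62 66
f 81 80 83
f 81 83 82
f 83 80 84
f 83 84 82
f 84 80 85
f 84 85 82
f 85 80 86
f 85 86 82
f 86 80 87
f 86 87 82
f 87 80 88
f 87 88 82
f 88 80 89
f 88 89 82
f 89 80 90
f 89 90 82
f 90 80 91
f 90 91 82
f 91 80 92
f 91 92 82
f 92 80 93
f 92 93 82
f 93 80 94
f 93 94 82
f 94 80 81
f 94 81 82



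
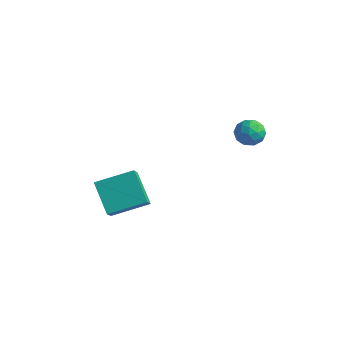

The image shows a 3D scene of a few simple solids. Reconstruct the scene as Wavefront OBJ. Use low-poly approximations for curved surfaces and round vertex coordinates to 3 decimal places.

v 0.746 3.383 3.092
v 1.473 3.885 3.099
v 1.447 2.375 2.361
v 2.174 2.877 2.368
v 1.881 2.515 3.118
v 1.447 3.138 3.57
v 1.473 3.122 1.89
v 1.039 3.745 2.342
v 1.922 3.723 2.356
v 2.174 3.348 3.114
v 0.746 2.912 2.346
v 0.998 2.537 3.104
v 1.048 3.722 3.16
v 1.872 2.538 2.3
v 1.7 2.325 2.741
v 2.127 2.62 2.745
v 1.033 3.284 3.437
v 1.46 3.578 3.44
v 1.7 2.773 3.452
v 1.46 2.682 2.02
v 1.887 2.976 2.023
v 0.793 3.64 2.715
v 1.22 3.935 2.719
v 1.22 3.487 2.008
v 1.739 3.922 2.727
v 2.151 3.33 2.297
v 1.739 3.474 2.016
v 1.484 3.84 2.282
v 1.887 3.702 3.173
v 2.3 3.11 2.743
v 2.127 2.897 3.184
v 1.872 3.263 3.45
v 2.151 3.607 2.736
v 0.62 3.15 2.717
v 1.033 2.558 2.287
v 1.048 2.997 2.01
v 0.793 3.363 2.276
v 0.769 2.93 3.163
v 1.181 2.338 2.733
v 1.436 2.42 3.178
v 1.181 2.786 3.444
v 0.769 2.653 2.724
v -2.002 -3.844 -1.414
v -3.448 -3.196 -0.082
v -0.675 -2.281 -0.734
v -2.121 -1.633 0.598
v -1.499 -4.687 -0.458
v -2.945 -4.039 0.874
v -0.172 -3.124 0.222
v -1.618 -2.476 1.554
f 1 38 17
f 38 12 41
f 17 41 6
f 38 41 17
f 1 17 13
f 17 6 18
f 13 18 2
f 17 18 13
f 1 13 22
f 13 2 23
f 22 23 8
f 13 23 22
f 1 22 34
f 22 8 37
f 34 37 11
f 22 37 34
f 1 34 38
f 34 11 42
f 38 42 12
f 34 42 38
f 2 18 29
f 18 6 32
f 29 32 10
f 18 32 29
f 6 41 19
f 41 12 40
f 19 40 5
f 41 40 19
f 12 42 39
f 42 11 35
f 39 35 3
f 42 35 39
f 11 37 36
f 37 8 24
f 36 24 7
f 37 24 36
f 8 23 28
f 23 2 25
f 28 25 9
f 23 25 28
f 4 30 16
f 30 10 31
f 16 31 5
f 30 31 16
f 4 16 14
f 16 5 15
f 14 15 3
f 16 15 14
f 4 14 21
f 14 3 20
f 21 20 7
f 14 20 21
f 4 21 26
f 21 7 27
f 26 27 9
f 21 27 26
f 4 26 30
f 26 9 33
f 30 33 10
f 26 33 30
f 5 31 19
f 31 10 32
f 19 32 6
f 31 32 19
f 3 15 39
f 15 5 40
f 39 40 12
f 15 40 39
f 7 20 36
f 20 3 35
f 36 35 11
f 20 35 36
f 9 27 28
f 27 7 24
f 28 24 8
f 27 24 28
f 10 33 29
f 33 9 25
f 29 25 2
f 33 25 29
f 44 46 43
f 47 44 43
f 43 46 45
f 45 47 43
f 44 50 46
f 48 44 47
f 48 50 44
f 46 50 45
f 49 47 45
f 45 50 49
f 49 48 47
f 50 48 49



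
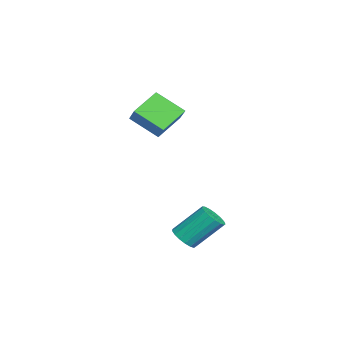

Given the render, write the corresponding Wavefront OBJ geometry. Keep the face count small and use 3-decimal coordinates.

v 3.009 2.402 -2.886
v 3.479 2.039 -2.444
v 3.201 3.376 -1.052
v 2.731 3.738 -1.494
v 3.686 2.266 -2.621
v 3.408 3.603 -1.228
v 3.738 2.524 -2.858
v 3.46 3.86 -1.465
v 3.623 2.754 -3.101
v 3.345 4.09 -1.709
v 3.368 2.903 -3.296
v 3.089 4.24 -1.903
v 3.03 2.937 -3.396
v 2.752 4.274 -2.004
v 2.687 2.849 -3.38
v 2.409 4.186 -1.988
v 2.418 2.658 -3.251
v 2.14 3.995 -1.858
v 2.285 2.409 -3.038
v 2.007 3.745 -1.645
v 2.317 2.158 -2.79
v 2.039 3.494 -1.398
v 2.508 1.962 -2.564
v 2.23 3.299 -1.172
v 2.814 1.868 -2.413
v 2.536 3.204 -1.02
v 3.164 1.895 -2.369
v 2.886 3.232 -0.977
v -2.578 0.607 1.299
v -2.957 -0.842 2.333
v -3.737 1.532 2.17
v -4.115 0.084 3.205
v -1.685 0.956 2.115
v -2.063 -0.492 3.15
v -2.843 1.882 2.987
v -3.222 0.433 4.021
f 2 1 5
f 2 5 3
f 3 5 6
f 3 6 4
f 5 1 7
f 5 7 6
f 6 7 8
f 6 8 4
f 7 1 9
f 7 9 8
f 8 9 10
f 8 10 4
f 9 1 11
f 9 11 10
f 10 11 12
f 10 12 4
f 11 1 13
f 11 13 12
f 12 13 14
f 12 14 4
f 13 1 15
f 13 15 14
f 14 15 16
f 14 16 4
f 15 1 17
f 15 17 16
f 16 17 18
f 16 18 4
f 17 1 19
f 17 19 18
f 18 19 20
f 18 20 4
f 19 1 21
f 19 21 20
f 20 21 22
f 20 22 4
f 21 1 23
f 21 23 22
f 22 23 24
f 22 24 4
f 23 1 25
f 23 25 24
f 24 25 26
f 24 26 4
f 25 1 27
f 25 27 26
f 26 27 28
f 26 28 4
f 27 1 2
f 27 2 28
f 28 2 3
f 28 3 4
f 30 32 29
f 33 30 29
f 29 32 31
f 31 33 29
f 30 36 32
f 34 30 33
f 34 36 30
f 32 36 31
f 35 33 31
f 31 36 35
f 35 34 33
f 36 34 35



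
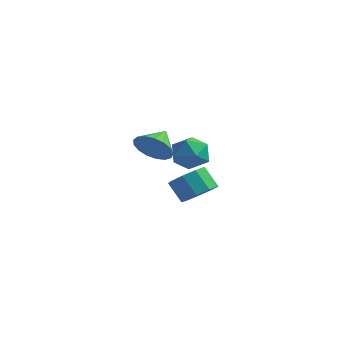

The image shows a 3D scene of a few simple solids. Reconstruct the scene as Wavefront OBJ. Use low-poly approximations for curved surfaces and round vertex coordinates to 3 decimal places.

v -0.986 -3.217 2.205
v -0.208 -2.879 1.62
v -1.054 -2.003 2.815
v -0.61 -2.769 1.357
v -1.098 -2.761 1.288
v -1.56 -2.858 1.428
v -1.891 -3.036 1.747
v -2.015 -3.257 2.17
v -1.903 -3.467 2.602
v -1.581 -3.621 2.942
v -1.123 -3.682 3.113
v -0.633 -3.636 3.077
v -0.225 -3.494 2.84
v 0.009 -3.289 2.458
v 0.016 -3.067 2.018
v -1.193 0.553 1.373
v -0.16 0.237 1.3
v -1.6 -0.457 0
v -0.567 -0.773 -0.073
v -1.172 -1.091 0.767
v -0.92 -0.466 1.616
v -0.84 0.246 -0.316
v -0.588 0.871 0.533
v 0.059 0.047 0.256
v -0.147 -0.779 0.925
v -1.613 0.559 0.375
v -1.819 -0.267 1.044
v -2.302 3.177 -3.915
v -1.498 3.524 -3.283
v -2.394 3.689 -2.233
v -3.198 3.343 -2.865
v -1.806 4.095 -3.636
v -2.702 4.261 -2.586
v -2.346 4.237 -4.119
v -3.242 4.402 -3.07
v -2.866 3.883 -4.507
v -3.762 4.048 -3.457
v -3.122 3.199 -4.618
v -4.018 3.364 -3.568
v -2.994 2.504 -4.399
v -3.89 2.67 -3.35
v -2.542 2.125 -3.954
v -3.438 2.291 -2.905
v -1.979 2.238 -3.491
v -2.875 2.404 -2.441
v -1.566 2.791 -3.226
v -2.462 2.956 -2.176
f 2 1 4
f 2 4 3
f 4 1 5
f 4 5 3
f 5 1 6
f 5 6 3
f 6 1 7
f 6 7 3
f 7 1 8
f 7 8 3
f 8 1 9
f 8 9 3
f 9 1 10
f 9 10 3
f 10 1 11
f 10 11 3
f 11 1 12
f 11 12 3
f 12 1 13
f 12 13 3
f 13 1 14
f 13 14 3
f 14 1 15
f 14 15 3
f 15 1 2
f 15 2 3
f 16 27 21
f 16 21 17
f 16 17 23
f 16 23 26
f 16 26 27
f 17 21 25
f 21 27 20
f 27 26 18
f 26 23 22
f 23 17 24
f 19 25 20
f 19 20 18
f 19 18 22
f 19 22 24
f 19 24 25
f 20 25 21
f 18 20 27
f 22 18 26
f 24 22 23
f 25 24 17
f 29 28 32
f 29 32 30
f 30 32 33
f 30 33 31
f 32 28 34
f 32 34 33
f 33 34 35
f 33 35 31
f 34 28 36
f 34 36 35
f 35 36 37
f 35 37 31
f 36 28 38
f 36 38 37
f 37 38 39
f 37 39 31
f 38 28 40
f 38 40 39
f 39 40 41
f 39 41 31
f 40 28 42
f 40 42 41
f 41 42 43
f 41 43 31
f 42 28 44
f 42 44 43
f 43 44 45
f 43 45 31
f 44 28 46
f 44 46 45
f 45 46 47
f 45 47 31
f 46 28 29
f 46 29 47
f 47 29 30
f 47 30 31



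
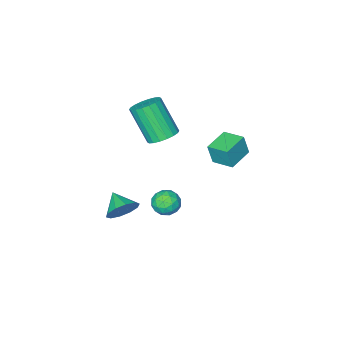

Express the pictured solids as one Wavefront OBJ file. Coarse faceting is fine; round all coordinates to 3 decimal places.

v -0.713 -3.022 0.637
v 0.053 -2.744 0.73
v 0.259 -3.9 2.495
v -0.507 -4.178 2.403
v -0.145 -2.499 0.913
v 0.061 -3.655 2.679
v -0.456 -2.357 1.042
v -0.25 -3.513 2.808
v -0.817 -2.347 1.091
v -0.611 -3.503 2.857
v -1.158 -2.471 1.05
v -0.952 -3.626 2.815
v -1.411 -2.704 0.927
v -1.205 -3.859 2.693
v -1.525 -3 0.747
v -1.319 -4.155 2.512
v -1.479 -3.3 0.545
v -1.273 -4.456 2.31
v -1.281 -3.545 0.361
v -1.075 -4.701 2.127
v -0.97 -3.687 0.232
v -0.764 -4.843 1.998
v -0.609 -3.697 0.183
v -0.403 -4.853 1.949
v -0.268 -3.574 0.225
v -0.062 -4.729 1.99
v -0.015 -3.341 0.347
v 0.191 -4.496 2.113
v 0.099 -3.045 0.528
v 0.305 -4.2 2.293
v -3.283 -1.245 -0.232
v -3.065 -1.392 0.888
v -3.584 -0.133 -0.027
v -3.366 -0.281 1.092
v -1.994 -0.859 -0.432
v -1.776 -1.007 0.687
v -2.295 0.252 -0.228
v -2.077 0.105 0.892
v 2.92 2.863 1.216
v 3.485 2.477 1.009
v 2.615 2.023 1.951
v 3.18 1.637 1.744
v 3.276 2.237 2.121
v 3.464 2.756 1.667
v 2.636 1.744 1.293
v 2.824 2.263 0.839
v 3.309 1.785 1.056
v 3.705 2.09 1.568
v 2.395 2.41 1.392
v 2.791 2.715 1.904
v 3.229 2.744 1.048
v 2.871 1.756 1.912
v 2.927 2.109 2.134
v 3.259 1.882 2.012
v 3.217 2.908 1.435
v 3.549 2.68 1.313
v 3.427 2.539 1.967
v 2.551 1.82 1.647
v 2.883 1.592 1.525
v 2.841 2.618 0.948
v 3.173 2.391 0.826
v 2.673 1.961 0.993
v 3.458 2.11 0.954
v 3.279 1.616 1.386
v 2.959 1.68 1.121
v 3.069 1.985 0.854
v 3.69 2.289 1.255
v 3.511 1.795 1.687
v 3.568 2.148 1.909
v 3.679 2.453 1.642
v 3.587 1.883 1.283
v 2.589 2.705 1.273
v 2.41 2.211 1.705
v 2.421 2.047 1.318
v 2.532 2.352 1.051
v 2.821 2.884 1.574
v 2.642 2.39 2.006
v 3.031 2.515 2.106
v 3.141 2.82 1.839
v 2.513 2.617 1.677
v 2.918 -1.268 -1.72
v 3.343 -1.651 -2.348
v 2.762 -2.292 -1.2
v 3.689 -1.516 -1.978
v 3.741 -1.286 -1.508
v 3.479 -1.049 -1.12
v 3.002 -0.895 -0.961
v 2.494 -0.884 -1.092
v 2.147 -1.019 -1.463
v 2.095 -1.249 -1.932
v 2.358 -1.487 -2.32
v 2.834 -1.64 -2.479
f 2 1 5
f 2 5 3
f 3 5 6
f 3 6 4
f 5 1 7
f 5 7 6
f 6 7 8
f 6 8 4
f 7 1 9
f 7 9 8
f 8 9 10
f 8 10 4
f 9 1 11
f 9 11 10
f 10 11 12
f 10 12 4
f 11 1 13
f 11 13 12
f 12 13 14
f 12 14 4
f 13 1 15
f 13 15 14
f 14 15 16
f 14 16 4
f 15 1 17
f 15 17 16
f 16 17 18
f 16 18 4
f 17 1 19
f 17 19 18
f 18 19 20
f 18 20 4
f 19 1 21
f 19 21 20
f 20 21 22
f 20 22 4
f 21 1 23
f 21 23 22
f 22 23 24
f 22 24 4
f 23 1 25
f 23 25 24
f 24 25 26
f 24 26 4
f 25 1 27
f 25 27 26
f 26 27 28
f 26 28 4
f 27 1 29
f 27 29 28
f 28 29 30
f 28 30 4
f 29 1 2
f 29 2 30
f 30 2 3
f 30 3 4
f 32 34 31
f 35 32 31
f 31 34 33
f 33 35 31
f 32 38 34
f 36 32 35
f 36 38 32
f 34 38 33
f 37 35 33
f 33 38 37
f 37 36 35
f 38 36 37
f 39 76 55
f 76 50 79
f 55 79 44
f 76 79 55
f 39 55 51
f 55 44 56
f 51 56 40
f 55 56 51
f 39 51 60
f 51 40 61
f 60 61 46
f 51 61 60
f 39 60 72
f 60 46 75
f 72 75 49
f 60 75 72
f 39 72 76
f 72 49 80
f 76 80 50
f 72 80 76
f 40 56 67
f 56 44 70
f 67 70 48
f 56 70 67
f 44 79 57
f 79 50 78
f 57 78 43
f 79 78 57
f 50 80 77
f 80 49 73
f 77 73 41
f 80 73 77
f 49 75 74
f 75 46 62
f 74 62 45
f 75 62 74
f 46 61 66
f 61 40 63
f 66 63 47
f 61 63 66
f 42 68 54
f 68 48 69
f 54 69 43
f 68 69 54
f 42 54 52
f 54 43 53
f 52 53 41
f 54 53 52
f 42 52 59
f 52 41 58
f 59 58 45
f 52 58 59
f 42 59 64
f 59 45 65
f 64 65 47
f 59 65 64
f 42 64 68
f 64 47 71
f 68 71 48
f 64 71 68
f 43 69 57
f 69 48 70
f 57 70 44
f 69 70 57
f 41 53 77
f 53 43 78
f 77 78 50
f 53 78 77
f 45 58 74
f 58 41 73
f 74 73 49
f 58 73 74
f 47 65 66
f 65 45 62
f 66 62 46
f 65 62 66
f 48 71 67
f 71 47 63
f 67 63 40
f 71 63 67
f 82 81 84
f 82 84 83
f 84 81 85
f 84 85 83
f 85 81 86
f 85 86 83
f 86 81 87
f 86 87 83
f 87 81 88
f 87 88 83
f 88 81 89
f 88 89 83
f 89 81 90
f 89 90 83
f 90 81 91
f 90 91 83
f 91 81 92
f 91 92 83
f 92 81 82
f 92 82 83



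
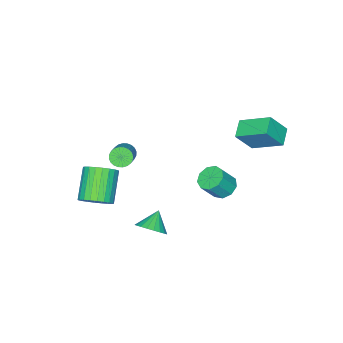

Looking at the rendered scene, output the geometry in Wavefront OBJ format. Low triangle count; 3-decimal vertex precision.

v 2.114 -2.207 1.914
v 2.559 -2.506 1.622
v 3.611 -1.771 2.474
v 3.166 -1.473 2.766
v 2.535 -2.312 1.485
v 3.587 -1.578 2.337
v 2.447 -2.103 1.413
v 3.499 -1.369 2.266
v 2.308 -1.91 1.418
v 3.36 -1.176 2.27
v 2.14 -1.762 1.498
v 3.192 -1.027 2.35
v 1.968 -1.681 1.641
v 3.02 -0.947 2.494
v 1.818 -1.681 1.826
v 2.87 -0.947 2.678
v 1.713 -1.761 2.024
v 2.765 -1.027 2.877
v 1.669 -1.909 2.206
v 2.721 -1.174 3.058
v 1.693 -2.102 2.343
v 2.745 -1.368 3.195
v 1.781 -2.311 2.414
v 2.833 -1.577 3.267
v 1.92 -2.504 2.41
v 2.972 -1.77 3.262
v 2.088 -2.653 2.33
v 3.14 -1.918 3.182
v 2.26 -2.733 2.186
v 3.312 -1.999 3.039
v 2.41 -2.733 2.002
v 3.462 -1.999 2.854
v 2.515 -2.653 1.803
v 3.567 -1.919 2.656
v -2.828 0.287 -2.856
v -2.173 0.202 -3.325
v -1.418 -0.113 -2.214
v -2.072 -0.027 -1.744
v -2.213 0.726 -3.149
v -1.458 0.411 -2.038
v -2.541 1.045 -2.836
v -1.785 0.73 -1.725
v -3.003 1.009 -2.532
v -2.247 0.694 -1.421
v -3.383 0.636 -2.379
v -2.627 0.321 -1.268
v -3.503 0.1 -2.45
v -2.748 -0.215 -1.339
v -3.307 -0.349 -2.71
v -2.552 -0.664 -1.599
v -2.887 -0.499 -3.038
v -2.132 -0.814 -1.927
v -2.439 -0.282 -3.281
v -1.684 -0.597 -2.17
v 3.737 0.996 -1.188
v 4.294 0.532 -0.725
v 2.883 0.764 -0.392
v 4.335 0.859 -0.586
v 4.273 1.209 -0.551
v 4.118 1.523 -0.626
v 3.898 1.745 -0.798
v 3.649 1.838 -1.037
v 3.415 1.785 -1.303
v 3.237 1.596 -1.549
v 3.146 1.303 -1.732
v 3.157 0.957 -1.822
v 3.267 0.617 -1.801
v 3.46 0.343 -1.675
v 3.7 0.182 -1.465
v 3.946 0.162 -1.206
v 4.156 0.286 -0.945
v 3.335 -3.161 -1.854
v 4.047 -3.304 -1.257
v 2.757 -4.102 0.091
v 2.045 -3.959 -0.506
v 3.94 -2.967 -1.161
v 2.649 -3.765 0.188
v 3.74 -2.659 -1.17
v 2.449 -3.458 0.178
v 3.478 -2.428 -1.283
v 2.188 -3.226 0.065
v 3.195 -2.308 -1.483
v 1.905 -3.107 -0.135
v 2.934 -2.319 -1.74
v 1.643 -3.117 -0.392
v 2.733 -2.457 -2.014
v 1.442 -3.256 -0.666
v 2.624 -2.703 -2.264
v 1.333 -3.501 -0.915
v 2.623 -3.018 -2.451
v 1.333 -3.816 -1.103
v 2.731 -3.355 -2.548
v 1.44 -4.153 -1.199
v 2.931 -3.662 -2.538
v 1.64 -4.461 -1.19
v 3.192 -3.894 -2.425
v 1.902 -4.692 -1.077
v 3.475 -4.013 -2.225
v 2.185 -4.812 -0.877
v 3.737 -4.003 -1.968
v 2.446 -4.801 -0.62
v 3.938 -3.864 -1.694
v 2.647 -4.663 -0.346
v 4.047 -3.619 -1.445
v 2.756 -4.417 -0.096
v -2.898 2.034 1.413
v -3.814 1.551 1.841
v -3.341 3.693 2.338
v -4.257 3.209 2.766
v -2.083 1.571 2.634
v -2.999 1.087 3.062
v -2.526 3.229 3.559
v -3.442 2.746 3.987
f 2 1 5
f 2 5 3
f 3 5 6
f 3 6 4
f 5 1 7
f 5 7 6
f 6 7 8
f 6 8 4
f 7 1 9
f 7 9 8
f 8 9 10
f 8 10 4
f 9 1 11
f 9 11 10
f 10 11 12
f 10 12 4
f 11 1 13
f 11 13 12
f 12 13 14
f 12 14 4
f 13 1 15
f 13 15 14
f 14 15 16
f 14 16 4
f 15 1 17
f 15 17 16
f 16 17 18
f 16 18 4
f 17 1 19
f 17 19 18
f 18 19 20
f 18 20 4
f 19 1 21
f 19 21 20
f 20 21 22
f 20 22 4
f 21 1 23
f 21 23 22
f 22 23 24
f 22 24 4
f 23 1 25
f 23 25 24
f 24 25 26
f 24 26 4
f 25 1 27
f 25 27 26
f 26 27 28
f 26 28 4
f 27 1 29
f 27 29 28
f 28 29 30
f 28 30 4
f 29 1 31
f 29 31 30
f 30 31 32
f 30 32 4
f 31 1 33
f 31 33 32
f 32 33 34
f 32 34 4
f 33 1 2
f 33 2 34
f 34 2 3
f 34 3 4
f 36 35 39
f 36 39 37
f 37 39 40
f 37 40 38
f 39 35 41
f 39 41 40
f 40 41 42
f 40 42 38
f 41 35 43
f 41 43 42
f 42 43 44
f 42 44 38
f 43 35 45
f 43 45 44
f 44 45 46
f 44 46 38
f 45 35 47
f 45 47 46
f 46 47 48
f 46 48 38
f 47 35 49
f 47 49 48
f 48 49 50
f 48 50 38
f 49 35 51
f 49 51 50
f 50 51 52
f 50 52 38
f 51 35 53
f 51 53 52
f 52 53 54
f 52 54 38
f 53 35 36
f 53 36 54
f 54 36 37
f 54 37 38
f 56 55 58
f 56 58 57
f 58 55 59
f 58 59 57
f 59 55 60
f 59 60 57
f 60 55 61
f 60 61 57
f 61 55 62
f 61 62 57
f 62 55 63
f 62 63 57
f 63 55 64
f 63 64 57
f 64 55 65
f 64 65 57
f 65 55 66
f 65 66 57
f 66 55 67
f 66 67 57
f 67 55 68
f 67 68 57
f 68 55 69
f 68 69 57
f 69 55 70
f 69 70 57
f 70 55 71
f 70 71 57
f 71 55 56
f 71 56 57
f 73 72 76
f 73 76 74
f 74 76 77
f 74 77 75
f 76 72 78
f 76 78 77
f 77 78 79
f 77 79 75
f 78 72 80
f 78 80 79
f 79 80 81
f 79 81 75
f 80 72 82
f 80 82 81
f 81 82 83
f 81 83 75
f 82 72 84
f 82 84 83
f 83 84 85
f 83 85 75
f 84 72 86
f 84 86 85
f 85 86 87
f 85 87 75
f 86 72 88
f 86 88 87
f 87 88 89
f 87 89 75
f 88 72 90
f 88 90 89
f 89 90 91
f 89 91 75
f 90 72 92
f 90 92 91
f 91 92 93
f 91 93 75
f 92 72 94
f 92 94 93
f 93 94 95
f 93 95 75
f 94 72 96
f 94 96 95
f 95 96 97
f 95 97 75
f 96 72 98
f 96 98 97
f 97 98 99
f 97 99 75
f 98 72 100
f 98 100 99
f 99 100 101
f 99 101 75
f 100 72 102
f 100 102 101
f 101 102 103
f 101 103 75
f 102 72 104
f 102 104 103
f 103 104 105
f 103 105 75
f 104 72 73
f 104 73 105
f 105 73 74
f 105 74 75
f 107 109 106
f 110 107 106
f 106 109 108
f 108 110 106
f 107 113 109
f 111 107 110
f 111 113 107
f 109 113 108
f 112 110 108
f 108 113 112
f 112 111 110
f 113 111 112



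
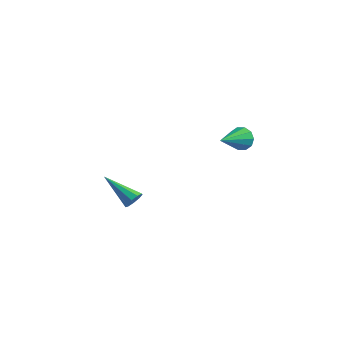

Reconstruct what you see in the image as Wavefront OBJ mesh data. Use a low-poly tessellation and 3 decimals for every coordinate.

v -1.669 -1.727 -3.605
v -1.368 -1.792 -3.173
v -3.231 -2.113 -2.575
v -1.472 -1.446 -3.201
v -1.668 -1.232 -3.418
v -1.864 -1.249 -3.722
v -1.969 -1.49 -3.971
v -1.933 -1.843 -4.049
v -1.774 -2.141 -3.919
v -1.565 -2.246 -3.642
v -1.405 -2.108 -3.347
v 3.419 -0.196 1.67
v 3.789 -0.303 1.171
v 3.641 -1.664 2.15
v 4.013 -0.174 1.462
v 4.011 -0.054 1.832
v 3.782 0.013 2.14
v 3.415 -0.001 2.269
v 3.049 -0.089 2.168
v 2.825 -0.218 1.878
v 2.827 -0.339 1.507
v 3.056 -0.405 1.199
v 3.423 -0.392 1.071
f 2 1 4
f 2 4 3
f 4 1 5
f 4 5 3
f 5 1 6
f 5 6 3
f 6 1 7
f 6 7 3
f 7 1 8
f 7 8 3
f 8 1 9
f 8 9 3
f 9 1 10
f 9 10 3
f 10 1 11
f 10 11 3
f 11 1 2
f 11 2 3
f 13 12 15
f 13 15 14
f 15 12 16
f 15 16 14
f 16 12 17
f 16 17 14
f 17 12 18
f 17 18 14
f 18 12 19
f 18 19 14
f 19 12 20
f 19 20 14
f 20 12 21
f 20 21 14
f 21 12 22
f 21 22 14
f 22 12 23
f 22 23 14
f 23 12 13
f 23 13 14



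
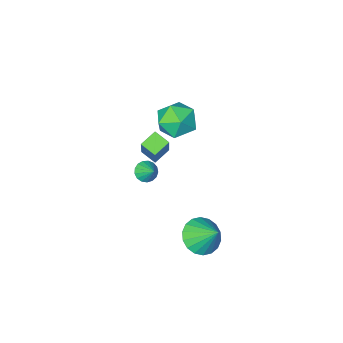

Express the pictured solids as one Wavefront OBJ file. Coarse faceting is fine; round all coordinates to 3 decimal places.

v 2.511 -3.891 -3.984
v 2.982 -3.585 -4.331
v 2.529 -3.049 -3.216
v 2.713 -3.47 -4.45
v 2.398 -3.452 -4.463
v 2.109 -3.534 -4.366
v 1.912 -3.698 -4.182
v 1.852 -3.907 -3.952
v 1.944 -4.111 -3.73
v 2.165 -4.266 -3.565
v 2.466 -4.334 -3.497
v 2.777 -4.301 -3.54
v 3.027 -4.174 -3.685
v 3.159 -3.982 -3.899
v 3.143 -3.77 -4.132
v 2.668 -2.663 -0.07
v 3.273 -1.638 1.78
v 2.349 -1.849 -0.417
v 2.955 -0.824 1.434
v 3.585 -2.476 -0.474
v 4.191 -1.451 1.377
v 3.267 -1.662 -0.82
v 3.872 -0.637 1.03
v 2.541 -0.391 3.201
v 3.331 -1.195 2.862
v 1.189 -1.305 2.218
v 1.979 -2.109 1.879
v 1.638 -2.057 3.005
v 2.474 -1.492 3.612
v 2.046 -1.008 1.468
v 2.882 -0.443 2.075
v 3.026 -1.576 1.791
v 2.773 -2.225 2.741
v 1.747 -0.275 2.339
v 1.494 -0.924 3.289
v 2.772 2.004 -3.976
v 3.816 2.337 -4.073
v 2.528 3.136 -2.704
v 3.578 2.633 -4.382
v 3.18 2.805 -4.61
v 2.702 2.818 -4.713
v 2.237 2.669 -4.67
v 1.878 2.389 -4.49
v 1.697 2.033 -4.207
v 1.728 1.671 -3.879
v 1.966 1.375 -3.571
v 2.363 1.203 -3.342
v 2.842 1.191 -3.239
v 3.306 1.339 -3.282
v 3.665 1.619 -3.463
v 3.847 1.975 -3.745
f 2 1 4
f 2 4 3
f 4 1 5
f 4 5 3
f 5 1 6
f 5 6 3
f 6 1 7
f 6 7 3
f 7 1 8
f 7 8 3
f 8 1 9
f 8 9 3
f 9 1 10
f 9 10 3
f 10 1 11
f 10 11 3
f 11 1 12
f 11 12 3
f 12 1 13
f 12 13 3
f 13 1 14
f 13 14 3
f 14 1 15
f 14 15 3
f 15 1 2
f 15 2 3
f 17 19 16
f 20 17 16
f 16 19 18
f 18 20 16
f 17 23 19
f 21 17 20
f 21 23 17
f 19 23 18
f 22 20 18
f 18 23 22
f 22 21 20
f 23 21 22
f 24 35 29
f 24 29 25
f 24 25 31
f 24 31 34
f 24 34 35
f 25 29 33
f 29 35 28
f 35 34 26
f 34 31 30
f 31 25 32
f 27 33 28
f 27 28 26
f 27 26 30
f 27 30 32
f 27 32 33
f 28 33 29
f 26 28 35
f 30 26 34
f 32 30 31
f 33 32 25
f 37 36 39
f 37 39 38
f 39 36 40
f 39 40 38
f 40 36 41
f 40 41 38
f 41 36 42
f 41 42 38
f 42 36 43
f 42 43 38
f 43 36 44
f 43 44 38
f 44 36 45
f 44 45 38
f 45 36 46
f 45 46 38
f 46 36 47
f 46 47 38
f 47 36 48
f 47 48 38
f 48 36 49
f 48 49 38
f 49 36 50
f 49 50 38
f 50 36 51
f 50 51 38
f 51 36 37
f 51 37 38

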